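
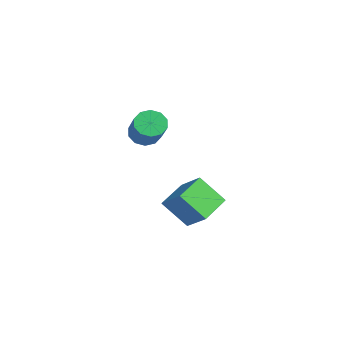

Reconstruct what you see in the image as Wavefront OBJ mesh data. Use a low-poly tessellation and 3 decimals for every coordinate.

v 0.771 -2.05 0.907
v 1.124 -1.444 0.673
v 2.363 -1.724 1.818
v 2.009 -2.33 2.053
v 0.84 -1.321 1.01
v 2.079 -1.6 2.155
v 0.53 -1.476 1.308
v 1.769 -1.756 2.453
v 0.312 -1.851 1.453
v 1.55 -2.131 2.598
v 0.268 -2.302 1.389
v 1.507 -2.582 2.534
v 0.417 -2.656 1.142
v 1.656 -2.936 2.287
v 0.701 -2.78 0.805
v 1.94 -3.059 1.95
v 1.011 -2.624 0.507
v 2.25 -2.904 1.652
v 1.23 -2.249 0.362
v 2.468 -2.529 1.507
v 1.273 -1.798 0.426
v 2.512 -2.078 1.571
v 1.231 0.677 -4.06
v 0.488 -0.198 -2.834
v 2.365 1.009 -3.136
v 1.621 0.134 -1.91
v 1.999 -0.634 -4.53
v 1.255 -1.509 -3.304
v 3.132 -0.302 -3.606
v 2.389 -1.177 -2.38
f 2 1 5
f 2 5 3
f 3 5 6
f 3 6 4
f 5 1 7
f 5 7 6
f 6 7 8
f 6 8 4
f 7 1 9
f 7 9 8
f 8 9 10
f 8 10 4
f 9 1 11
f 9 11 10
f 10 11 12
f 10 12 4
f 11 1 13
f 11 13 12
f 12 13 14
f 12 14 4
f 13 1 15
f 13 15 14
f 14 15 16
f 14 16 4
f 15 1 17
f 15 17 16
f 16 17 18
f 16 18 4
f 17 1 19
f 17 19 18
f 18 19 20
f 18 20 4
f 19 1 21
f 19 21 20
f 20 21 22
f 20 22 4
f 21 1 2
f 21 2 22
f 22 2 3
f 22 3 4
f 24 26 23
f 27 24 23
f 23 26 25
f 25 27 23
f 24 30 26
f 28 24 27
f 28 30 24
f 26 30 25
f 29 27 25
f 25 30 29
f 29 28 27
f 30 28 29



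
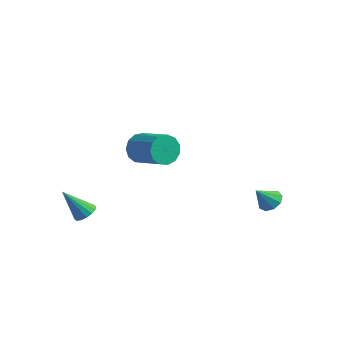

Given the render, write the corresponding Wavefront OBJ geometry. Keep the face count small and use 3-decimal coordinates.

v -2.409 -3.518 -1.954
v -1.798 -3.659 -1.691
v -3.251 -4.282 -0.406
v -1.876 -3.336 -1.574
v -2.096 -3.062 -1.559
v -2.401 -2.91 -1.649
v -2.707 -2.922 -1.822
v -2.934 -3.093 -2.029
v -3.02 -3.378 -2.217
v -2.943 -3.701 -2.334
v -2.723 -3.975 -2.349
v -2.418 -4.126 -2.258
v -2.111 -4.115 -2.086
v -1.884 -3.944 -1.879
v 3.786 3.544 -1.727
v 4.302 3.875 -1.312
v 3.514 2.696 -0.713
v 3.853 4.1 -1.244
v 3.374 4.065 -1.402
v 3.087 3.787 -1.712
v 3.128 3.394 -2.03
v 3.476 3.072 -2.205
v 3.97 2.971 -2.157
v 4.378 3.138 -1.908
v 4.509 3.495 -1.574
v 0.077 -2.05 3.05
v 0.39 -1.685 2.255
v 2.196 -1.885 2.874
v 1.883 -2.25 3.67
v 0.321 -1.283 2.584
v 2.128 -1.483 3.203
v 0.175 -1.125 3.062
v 1.982 -1.325 3.681
v -0.002 -1.261 3.536
v 1.804 -1.461 4.155
v -0.155 -1.647 3.856
v 1.652 -1.847 4.475
v -0.234 -2.161 3.92
v 1.573 -2.361 4.539
v -0.214 -2.64 3.708
v 1.592 -2.84 4.327
v -0.102 -2.931 3.287
v 1.704 -3.131 3.906
v 0.067 -2.943 2.791
v 1.873 -3.143 3.41
v 0.239 -2.671 2.378
v 2.045 -2.871 2.997
v 0.359 -2.202 2.178
v 2.166 -2.402 2.797
f 2 1 4
f 2 4 3
f 4 1 5
f 4 5 3
f 5 1 6
f 5 6 3
f 6 1 7
f 6 7 3
f 7 1 8
f 7 8 3
f 8 1 9
f 8 9 3
f 9 1 10
f 9 10 3
f 10 1 11
f 10 11 3
f 11 1 12
f 11 12 3
f 12 1 13
f 12 13 3
f 13 1 14
f 13 14 3
f 14 1 2
f 14 2 3
f 16 15 18
f 16 18 17
f 18 15 19
f 18 19 17
f 19 15 20
f 19 20 17
f 20 15 21
f 20 21 17
f 21 15 22
f 21 22 17
f 22 15 23
f 22 23 17
f 23 15 24
f 23 24 17
f 24 15 25
f 24 25 17
f 25 15 16
f 25 16 17
f 27 26 30
f 27 30 28
f 28 30 31
f 28 31 29
f 30 26 32
f 30 32 31
f 31 32 33
f 31 33 29
f 32 26 34
f 32 34 33
f 33 34 35
f 33 35 29
f 34 26 36
f 34 36 35
f 35 36 37
f 35 37 29
f 36 26 38
f 36 38 37
f 37 38 39
f 37 39 29
f 38 26 40
f 38 40 39
f 39 40 41
f 39 41 29
f 40 26 42
f 40 42 41
f 41 42 43
f 41 43 29
f 42 26 44
f 42 44 43
f 43 44 45
f 43 45 29
f 44 26 46
f 44 46 45
f 45 46 47
f 45 47 29
f 46 26 48
f 46 48 47
f 47 48 49
f 47 49 29
f 48 26 27
f 48 27 49
f 49 27 28
f 49 28 29



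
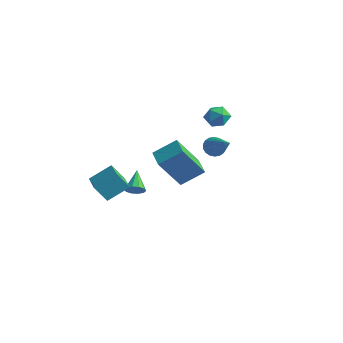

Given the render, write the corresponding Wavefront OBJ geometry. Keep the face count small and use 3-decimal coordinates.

v -1.109 2.866 1.53
v -0.72 3.469 1.203
v -0.26 2.051 1.037
v 0.129 2.654 0.71
v 0.13 2.563 1.493
v -0.395 3.067 1.798
v -0.585 2.453 0.442
v -1.11 2.957 0.747
v -0.396 3.214 0.53
v 0.045 3.282 1.18
v -1.025 2.238 1.06
v -0.584 2.306 1.71
v -1.149 -5.206 -1.801
v -0.625 -4.128 -0.984
v -2.768 -4.196 -2.094
v -2.244 -3.119 -1.277
v -0.676 -4.721 -2.743
v -0.152 -3.644 -1.926
v -2.295 -3.712 -3.036
v -1.771 -2.634 -2.219
v 2.151 0.077 0.622
v 2.493 0.142 0.084
v 3.849 -0.457 1.638
v 2.506 0.402 0.2
v 2.449 0.598 0.398
v 2.333 0.691 0.641
v 2.181 0.662 0.88
v 2.023 0.518 1.068
v 1.89 0.286 1.167
v 1.809 0.013 1.159
v 1.796 -0.247 1.044
v 1.853 -0.443 0.845
v 1.969 -0.536 0.602
v 2.122 -0.507 0.363
v 2.28 -0.363 0.175
v 2.412 -0.131 0.076
v -2.486 -1.295 -3.818
v -2.088 -1.375 -3.404
v -3.294 -0.465 -2.882
v -1.999 -1.08 -3.588
v -2.095 -0.868 -3.86
v -2.341 -0.819 -4.116
v -2.642 -0.951 -4.258
v -2.883 -1.215 -4.233
v -2.973 -1.51 -4.049
v -2.876 -1.722 -3.777
v -2.63 -1.771 -3.52
v -2.329 -1.639 -3.378
v 1.683 -2.232 -0.704
v 1.351 -3.424 1.004
v 2.385 -1.231 0.13
v 2.054 -2.424 1.839
v 2.826 -2.856 -0.919
v 2.495 -4.049 0.79
v 3.529 -1.856 -0.084
v 3.197 -3.048 1.624
f 1 12 6
f 1 6 2
f 1 2 8
f 1 8 11
f 1 11 12
f 2 6 10
f 6 12 5
f 12 11 3
f 11 8 7
f 8 2 9
f 4 10 5
f 4 5 3
f 4 3 7
f 4 7 9
f 4 9 10
f 5 10 6
f 3 5 12
f 7 3 11
f 9 7 8
f 10 9 2
f 14 16 13
f 17 14 13
f 13 16 15
f 15 17 13
f 14 20 16
f 18 14 17
f 18 20 14
f 16 20 15
f 19 17 15
f 15 20 19
f 19 18 17
f 20 18 19
f 22 21 24
f 22 24 23
f 24 21 25
f 24 25 23
f 25 21 26
f 25 26 23
f 26 21 27
f 26 27 23
f 27 21 28
f 27 28 23
f 28 21 29
f 28 29 23
f 29 21 30
f 29 30 23
f 30 21 31
f 30 31 23
f 31 21 32
f 31 32 23
f 32 21 33
f 32 33 23
f 33 21 34
f 33 34 23
f 34 21 35
f 34 35 23
f 35 21 36
f 35 36 23
f 36 21 22
f 36 22 23
f 38 37 40
f 38 40 39
f 40 37 41
f 40 41 39
f 41 37 42
f 41 42 39
f 42 37 43
f 42 43 39
f 43 37 44
f 43 44 39
f 44 37 45
f 44 45 39
f 45 37 46
f 45 46 39
f 46 37 47
f 46 47 39
f 47 37 48
f 47 48 39
f 48 37 38
f 48 38 39
f 50 52 49
f 53 50 49
f 49 52 51
f 51 53 49
f 50 56 52
f 54 50 53
f 54 56 50
f 52 56 51
f 55 53 51
f 51 56 55
f 55 54 53
f 56 54 55



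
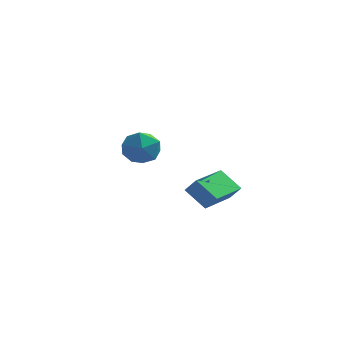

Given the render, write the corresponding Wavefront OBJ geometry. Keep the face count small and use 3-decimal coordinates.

v 1.785 -4.64 0.619
v 0.797 -4.358 1.48
v 2.321 -2.682 0.593
v 1.334 -2.4 1.454
v 2.326 -4.78 1.286
v 1.339 -4.498 2.147
v 2.863 -2.822 1.26
v 1.875 -2.54 2.121
v -3.94 2.107 2.086
v -2.935 2.528 2.185
v -3.325 0.912 0.935
v -2.32 1.333 1.034
v -2.773 0.794 1.871
v -3.153 1.533 2.583
v -3.107 1.907 0.537
v -3.487 2.646 1.249
v -2.421 2.405 1.228
v -2.214 1.717 2.053
v -4.046 1.723 1.067
v -3.839 1.035 1.892
f 2 4 1
f 5 2 1
f 1 4 3
f 3 5 1
f 2 8 4
f 6 2 5
f 6 8 2
f 4 8 3
f 7 5 3
f 3 8 7
f 7 6 5
f 8 6 7
f 9 20 14
f 9 14 10
f 9 10 16
f 9 16 19
f 9 19 20
f 10 14 18
f 14 20 13
f 20 19 11
f 19 16 15
f 16 10 17
f 12 18 13
f 12 13 11
f 12 11 15
f 12 15 17
f 12 17 18
f 13 18 14
f 11 13 20
f 15 11 19
f 17 15 16
f 18 17 10



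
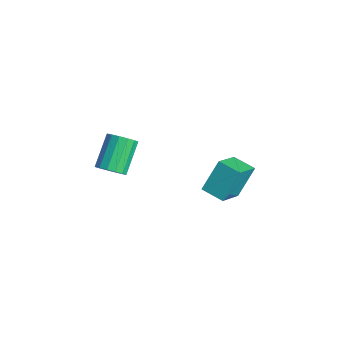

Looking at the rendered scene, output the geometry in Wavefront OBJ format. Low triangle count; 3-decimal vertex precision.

v -1.773 -2.424 0.596
v -1.041 -2.115 0.867
v -2.034 -0.926 2.194
v -2.767 -1.236 1.924
v -1.161 -1.852 0.542
v -2.154 -0.663 1.869
v -1.445 -1.743 0.231
v -2.438 -0.554 1.559
v -1.817 -1.816 0.019
v -2.81 -0.627 1.346
v -2.178 -2.052 -0.039
v -3.171 -0.864 1.288
v -2.43 -2.388 0.073
v -3.423 -1.2 1.401
v -2.506 -2.734 0.326
v -3.499 -1.545 1.653
v -2.386 -2.997 0.651
v -3.379 -1.808 1.978
v -2.102 -3.106 0.961
v -3.095 -1.917 2.289
v -1.73 -3.033 1.174
v -2.723 -1.844 2.501
v -1.369 -2.796 1.232
v -2.362 -1.608 2.559
v -1.117 -2.46 1.119
v -2.11 -1.272 2.447
v -1.763 3.704 -3.476
v -0.767 2.228 -2.288
v -2.018 4.834 -1.858
v -1.022 3.358 -0.67
v -0.598 4.302 -3.71
v 0.398 2.826 -2.522
v -0.853 5.432 -2.092
v 0.143 3.956 -0.904
f 2 1 5
f 2 5 3
f 3 5 6
f 3 6 4
f 5 1 7
f 5 7 6
f 6 7 8
f 6 8 4
f 7 1 9
f 7 9 8
f 8 9 10
f 8 10 4
f 9 1 11
f 9 11 10
f 10 11 12
f 10 12 4
f 11 1 13
f 11 13 12
f 12 13 14
f 12 14 4
f 13 1 15
f 13 15 14
f 14 15 16
f 14 16 4
f 15 1 17
f 15 17 16
f 16 17 18
f 16 18 4
f 17 1 19
f 17 19 18
f 18 19 20
f 18 20 4
f 19 1 21
f 19 21 20
f 20 21 22
f 20 22 4
f 21 1 23
f 21 23 22
f 22 23 24
f 22 24 4
f 23 1 25
f 23 25 24
f 24 25 26
f 24 26 4
f 25 1 2
f 25 2 26
f 26 2 3
f 26 3 4
f 28 30 27
f 31 28 27
f 27 30 29
f 29 31 27
f 28 34 30
f 32 28 31
f 32 34 28
f 30 34 29
f 33 31 29
f 29 34 33
f 33 32 31
f 34 32 33



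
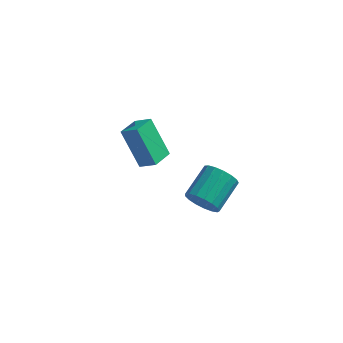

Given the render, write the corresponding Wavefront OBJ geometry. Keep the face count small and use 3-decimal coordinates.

v -0.991 2.965 -4.518
v -1.849 3.5 -3.017
v -0.672 3.901 -4.669
v -1.53 4.435 -3.168
v -0.31 2.805 -4.072
v -1.168 3.339 -2.571
v 0.009 3.74 -4.223
v -0.849 4.275 -2.722
v 2.374 -1.369 -1.478
v 2.69 -1.204 -2.08
v 3.123 -0.006 -1.525
v 2.806 -0.171 -0.922
v 2.382 -1.077 -2.114
v 2.815 0.121 -1.559
v 2.072 -1.017 -2.002
v 2.505 0.181 -1.447
v 1.831 -1.038 -1.77
v 2.264 0.161 -1.215
v 1.714 -1.134 -1.471
v 2.147 0.064 -0.916
v 1.749 -1.284 -1.174
v 2.182 -0.086 -0.618
v 1.926 -1.454 -0.946
v 2.359 -0.256 -0.391
v 2.206 -1.604 -0.84
v 2.639 -0.406 -0.285
v 2.525 -1.701 -0.88
v 2.958 -0.502 -0.325
v 2.808 -1.721 -1.057
v 3.241 -0.523 -0.502
v 2.993 -1.661 -1.33
v 3.425 -0.463 -0.775
v 3.035 -1.534 -1.637
v 3.468 -0.336 -1.082
v 2.926 -1.369 -1.908
v 3.359 -0.171 -1.353
f 2 4 1
f 5 2 1
f 1 4 3
f 3 5 1
f 2 8 4
f 6 2 5
f 6 8 2
f 4 8 3
f 7 5 3
f 3 8 7
f 7 6 5
f 8 6 7
f 10 9 13
f 10 13 11
f 11 13 14
f 11 14 12
f 13 9 15
f 13 15 14
f 14 15 16
f 14 16 12
f 15 9 17
f 15 17 16
f 16 17 18
f 16 18 12
f 17 9 19
f 17 19 18
f 18 19 20
f 18 20 12
f 19 9 21
f 19 21 20
f 20 21 22
f 20 22 12
f 21 9 23
f 21 23 22
f 22 23 24
f 22 24 12
f 23 9 25
f 23 25 24
f 24 25 26
f 24 26 12
f 25 9 27
f 25 27 26
f 26 27 28
f 26 28 12
f 27 9 29
f 27 29 28
f 28 29 30
f 28 30 12
f 29 9 31
f 29 31 30
f 30 31 32
f 30 32 12
f 31 9 33
f 31 33 32
f 32 33 34
f 32 34 12
f 33 9 35
f 33 35 34
f 34 35 36
f 34 36 12
f 35 9 10
f 35 10 36
f 36 10 11
f 36 11 12



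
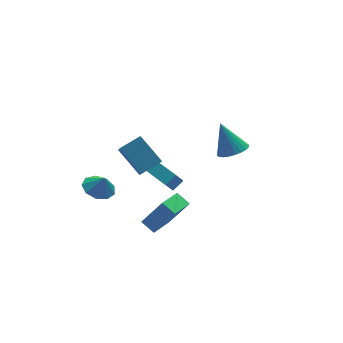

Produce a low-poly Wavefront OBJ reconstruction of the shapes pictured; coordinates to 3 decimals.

v 3.878 1.164 0.043
v 4.862 1.312 0.141
v 3.542 2.156 1.897
v 4.755 1.635 -0.05
v 4.515 1.886 -0.228
v 4.178 2.027 -0.364
v 3.795 2.037 -0.439
v 3.425 1.914 -0.44
v 3.123 1.677 -0.368
v 2.937 1.362 -0.233
v 2.894 1.016 -0.056
v 3 0.694 0.135
v 3.24 0.443 0.313
v 3.577 0.301 0.449
v 3.96 0.292 0.524
v 4.331 0.415 0.525
v 4.632 0.652 0.453
v 4.818 0.967 0.318
v -3.748 3.33 -2.043
v -2.933 3.958 -2.091
v -3.472 3.05 -1.037
v -3.492 4.307 -1.842
v -4.17 4.199 -1.686
v -4.651 3.684 -1.698
v -4.709 3.003 -1.871
v -4.317 2.475 -2.125
v -3.659 2.348 -2.34
v -3.042 2.679 -2.417
v -2.755 3.315 -2.319
v -2.642 0.14 1.265
v -2.972 -0.82 2.3
v -3.207 1.679 2.511
v -3.537 0.72 3.547
v -1.343 0.22 1.753
v -1.673 -0.739 2.789
v -1.908 1.76 3
v -2.238 0.8 4.035
v -2.991 -2.329 -1.759
v -1.916 -2.782 -0.134
v -3.374 -1.536 -1.284
v -2.299 -1.99 0.34
v -1.481 -1.19 -2.44
v -0.406 -1.644 -0.816
v -1.864 -0.398 -1.966
v -0.789 -0.851 -0.341
v 0.179 2.492 -2.758
v 0.93 2.635 -2.264
v -0.261 4.43 -2.647
v 0.49 4.572 -2.154
v 0.73 2.668 -3.646
v 1.481 2.81 -3.153
v 0.29 4.605 -3.536
v 1.041 4.748 -3.042
f 2 1 4
f 2 4 3
f 4 1 5
f 4 5 3
f 5 1 6
f 5 6 3
f 6 1 7
f 6 7 3
f 7 1 8
f 7 8 3
f 8 1 9
f 8 9 3
f 9 1 10
f 9 10 3
f 10 1 11
f 10 11 3
f 11 1 12
f 11 12 3
f 12 1 13
f 12 13 3
f 13 1 14
f 13 14 3
f 14 1 15
f 14 15 3
f 15 1 16
f 15 16 3
f 16 1 17
f 16 17 3
f 17 1 18
f 17 18 3
f 18 1 2
f 18 2 3
f 20 19 22
f 20 22 21
f 22 19 23
f 22 23 21
f 23 19 24
f 23 24 21
f 24 19 25
f 24 25 21
f 25 19 26
f 25 26 21
f 26 19 27
f 26 27 21
f 27 19 28
f 27 28 21
f 28 19 29
f 28 29 21
f 29 19 20
f 29 20 21
f 31 33 30
f 34 31 30
f 30 33 32
f 32 34 30
f 31 37 33
f 35 31 34
f 35 37 31
f 33 37 32
f 36 34 32
f 32 37 36
f 36 35 34
f 37 35 36
f 39 41 38
f 42 39 38
f 38 41 40
f 40 42 38
f 39 45 41
f 43 39 42
f 43 45 39
f 41 45 40
f 44 42 40
f 40 45 44
f 44 43 42
f 45 43 44
f 47 49 46
f 50 47 46
f 46 49 48
f 48 50 46
f 47 53 49
f 51 47 50
f 51 53 47
f 49 53 48
f 52 50 48
f 48 53 52
f 52 51 50
f 53 51 52



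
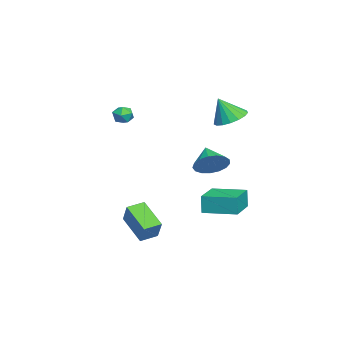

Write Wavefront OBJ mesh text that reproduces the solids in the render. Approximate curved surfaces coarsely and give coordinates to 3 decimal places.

v 1.175 3.402 0.663
v 1.673 3.756 1.517
v 0.025 2.958 1.517
v 1.404 4.152 1.362
v 1.083 4.376 1.046
v 0.784 4.376 0.643
v 0.573 4.154 0.244
v 0.501 3.76 -0.059
v 0.583 3.283 -0.196
v 0.8 2.834 -0.137
v 1.104 2.515 0.106
v 1.424 2.399 0.476
v 1.686 2.514 0.889
v 1.832 2.831 1.25
v 1.827 3.28 1.477
v -3.331 4.03 2.73
v -2.418 4.561 2.898
v -3.189 3.31 4.23
v -2.778 4.875 3.083
v -3.265 4.995 3.186
v -3.767 4.894 3.185
v -4.169 4.595 3.08
v -4.379 4.167 2.895
v -4.349 3.707 2.671
v -4.086 3.321 2.461
v -3.65 3.097 2.313
v -3.141 3.087 2.26
v -2.675 3.293 2.315
v -2.36 3.668 2.464
v -2.267 4.126 2.675
v -1.718 3.184 -3.468
v -1.818 3.134 -2.264
v -1.35 5.197 -3.354
v -1.45 5.147 -2.149
v 0.37 2.793 -3.311
v 0.27 2.743 -2.106
v 0.738 4.806 -3.196
v 0.638 4.756 -1.992
v -1.603 -1.576 2.726
v -1.356 -1.924 3.287
v -2.664 -1.896 2.993
v -2.417 -2.244 3.554
v -2.399 -1.54 3.541
v -1.743 -1.342 3.376
v -2.277 -2.478 2.904
v -1.621 -2.28 2.739
v -1.773 -2.482 3.397
v -1.849 -1.902 3.79
v -2.171 -1.918 2.49
v -2.247 -1.338 2.883
v 2.191 -0.34 -2.827
v 2.992 -0.014 -1.626
v 3.408 0.76 -3.936
v 4.208 1.086 -2.735
v 2.812 -1.206 -3.005
v 3.612 -0.88 -1.804
v 4.028 -0.106 -4.114
v 4.829 0.22 -2.913
f 2 1 4
f 2 4 3
f 4 1 5
f 4 5 3
f 5 1 6
f 5 6 3
f 6 1 7
f 6 7 3
f 7 1 8
f 7 8 3
f 8 1 9
f 8 9 3
f 9 1 10
f 9 10 3
f 10 1 11
f 10 11 3
f 11 1 12
f 11 12 3
f 12 1 13
f 12 13 3
f 13 1 14
f 13 14 3
f 14 1 15
f 14 15 3
f 15 1 2
f 15 2 3
f 17 16 19
f 17 19 18
f 19 16 20
f 19 20 18
f 20 16 21
f 20 21 18
f 21 16 22
f 21 22 18
f 22 16 23
f 22 23 18
f 23 16 24
f 23 24 18
f 24 16 25
f 24 25 18
f 25 16 26
f 25 26 18
f 26 16 27
f 26 27 18
f 27 16 28
f 27 28 18
f 28 16 29
f 28 29 18
f 29 16 30
f 29 30 18
f 30 16 17
f 30 17 18
f 32 34 31
f 35 32 31
f 31 34 33
f 33 35 31
f 32 38 34
f 36 32 35
f 36 38 32
f 34 38 33
f 37 35 33
f 33 38 37
f 37 36 35
f 38 36 37
f 39 50 44
f 39 44 40
f 39 40 46
f 39 46 49
f 39 49 50
f 40 44 48
f 44 50 43
f 50 49 41
f 49 46 45
f 46 40 47
f 42 48 43
f 42 43 41
f 42 41 45
f 42 45 47
f 42 47 48
f 43 48 44
f 41 43 50
f 45 41 49
f 47 45 46
f 48 47 40
f 52 54 51
f 55 52 51
f 51 54 53
f 53 55 51
f 52 58 54
f 56 52 55
f 56 58 52
f 54 58 53
f 57 55 53
f 53 58 57
f 57 56 55
f 58 56 57



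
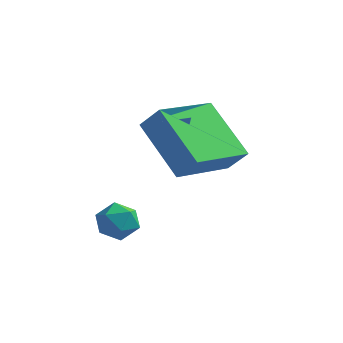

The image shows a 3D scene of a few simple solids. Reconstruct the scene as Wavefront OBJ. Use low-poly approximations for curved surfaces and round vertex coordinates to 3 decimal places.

v 0.406 3.155 2.579
v 0.995 3.095 3.283
v 1.173 5.005 2.096
v 1.761 4.945 2.801
v 1.799 2.255 1.339
v 2.387 2.195 2.044
v 2.565 4.105 0.857
v 3.154 4.045 1.561
v -0.005 1.092 0.169
v 0.417 1.365 0.584
v 0.783 0.895 -0.504
v 1.205 1.168 -0.089
v 0.922 0.6 0.061
v 0.435 0.722 0.477
v 0.765 1.538 -0.397
v 0.278 1.66 0.019
v 0.893 1.641 0.234
v 0.99 1.061 0.517
v 0.21 1.199 -0.437
v 0.307 0.619 -0.154
f 2 4 1
f 5 2 1
f 1 4 3
f 3 5 1
f 2 8 4
f 6 2 5
f 6 8 2
f 4 8 3
f 7 5 3
f 3 8 7
f 7 6 5
f 8 6 7
f 9 20 14
f 9 14 10
f 9 10 16
f 9 16 19
f 9 19 20
f 10 14 18
f 14 20 13
f 20 19 11
f 19 16 15
f 16 10 17
f 12 18 13
f 12 13 11
f 12 11 15
f 12 15 17
f 12 17 18
f 13 18 14
f 11 13 20
f 15 11 19
f 17 15 16
f 18 17 10



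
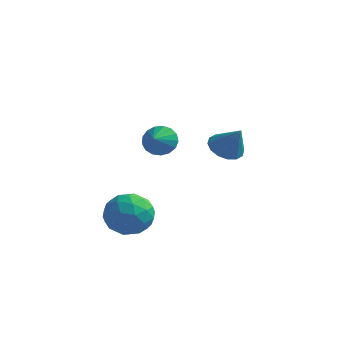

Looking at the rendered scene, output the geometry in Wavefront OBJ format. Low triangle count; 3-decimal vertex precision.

v 3.548 -0.498 1.946
v 3.971 -1.112 1.537
v 4.392 -0.722 3.154
v 4.194 -0.743 1.45
v 4.244 -0.308 1.496
v 4.107 0.076 1.662
v 3.821 0.306 1.905
v 3.462 0.321 2.158
v 3.126 0.116 2.355
v 2.903 -0.253 2.442
v 2.853 -0.688 2.397
v 2.989 -1.072 2.23
v 3.275 -1.302 1.988
v 3.635 -1.316 1.734
v -1.991 3.259 -0.185
v -1.326 3.63 0.234
v -1.789 2.341 0.305
v -1.651 3.694 0.487
v -2.054 3.657 0.585
v -2.442 3.53 0.508
v -2.728 3.34 0.271
v -2.844 3.132 -0.07
v -2.766 2.953 -0.438
v -2.51 2.843 -0.747
v -2.135 2.829 -0.928
v -1.727 2.914 -0.939
v -1.38 3.077 -0.777
v -1.173 3.282 -0.48
v -1.153 3.482 -0.115
v -0.843 -1.7 -2.568
v -0.232 -1.447 -1.568
v 0.092 -3.393 -2.712
v 0.703 -3.14 -1.712
v -0.472 -3.37 -1.655
v -1.05 -2.324 -1.566
v 0.91 -2.516 -2.714
v 0.332 -1.47 -2.625
v 0.851 -1.952 -1.658
v -0.003 -2.48 -1.004
v -0.137 -2.36 -3.276
v -0.991 -2.888 -2.622
v -0.62 -1.425 -2.055
v 0.48 -3.415 -2.225
v -0.211 -3.55 -2.191
v 0.148 -3.402 -1.603
v -1.101 -1.94 -2.054
v -0.742 -1.792 -1.466
v -0.882 -2.922 -1.517
v 0.602 -3.048 -2.814
v 0.961 -2.9 -2.226
v -0.288 -1.438 -2.677
v 0.071 -1.29 -2.089
v 0.742 -1.918 -2.763
v 0.376 -1.573 -1.521
v 0.926 -2.568 -1.605
v 1.048 -2.201 -2.194
v 0.708 -1.586 -2.142
v -0.126 -1.883 -1.136
v 0.424 -2.878 -1.22
v -0.267 -3.013 -1.187
v -0.607 -2.399 -1.135
v 0.511 -2.18 -1.189
v -0.564 -1.962 -3.06
v -0.014 -2.957 -3.144
v 0.467 -2.441 -3.145
v 0.127 -1.827 -3.093
v -1.066 -2.272 -2.675
v -0.516 -3.267 -2.759
v -0.848 -3.254 -2.138
v -1.188 -2.639 -2.086
v -0.651 -2.66 -3.091
f 2 1 4
f 2 4 3
f 4 1 5
f 4 5 3
f 5 1 6
f 5 6 3
f 6 1 7
f 6 7 3
f 7 1 8
f 7 8 3
f 8 1 9
f 8 9 3
f 9 1 10
f 9 10 3
f 10 1 11
f 10 11 3
f 11 1 12
f 11 12 3
f 12 1 13
f 12 13 3
f 13 1 14
f 13 14 3
f 14 1 2
f 14 2 3
f 16 15 18
f 16 18 17
f 18 15 19
f 18 19 17
f 19 15 20
f 19 20 17
f 20 15 21
f 20 21 17
f 21 15 22
f 21 22 17
f 22 15 23
f 22 23 17
f 23 15 24
f 23 24 17
f 24 15 25
f 24 25 17
f 25 15 26
f 25 26 17
f 26 15 27
f 26 27 17
f 27 15 28
f 27 28 17
f 28 15 29
f 28 29 17
f 29 15 16
f 29 16 17
f 30 67 46
f 67 41 70
f 46 70 35
f 67 70 46
f 30 46 42
f 46 35 47
f 42 47 31
f 46 47 42
f 30 42 51
f 42 31 52
f 51 52 37
f 42 52 51
f 30 51 63
f 51 37 66
f 63 66 40
f 51 66 63
f 30 63 67
f 63 40 71
f 67 71 41
f 63 71 67
f 31 47 58
f 47 35 61
f 58 61 39
f 47 61 58
f 35 70 48
f 70 41 69
f 48 69 34
f 70 69 48
f 41 71 68
f 71 40 64
f 68 64 32
f 71 64 68
f 40 66 65
f 66 37 53
f 65 53 36
f 66 53 65
f 37 52 57
f 52 31 54
f 57 54 38
f 52 54 57
f 33 59 45
f 59 39 60
f 45 60 34
f 59 60 45
f 33 45 43
f 45 34 44
f 43 44 32
f 45 44 43
f 33 43 50
f 43 32 49
f 50 49 36
f 43 49 50
f 33 50 55
f 50 36 56
f 55 56 38
f 50 56 55
f 33 55 59
f 55 38 62
f 59 62 39
f 55 62 59
f 34 60 48
f 60 39 61
f 48 61 35
f 60 61 48
f 32 44 68
f 44 34 69
f 68 69 41
f 44 69 68
f 36 49 65
f 49 32 64
f 65 64 40
f 49 64 65
f 38 56 57
f 56 36 53
f 57 53 37
f 56 53 57
f 39 62 58
f 62 38 54
f 58 54 31
f 62 54 58



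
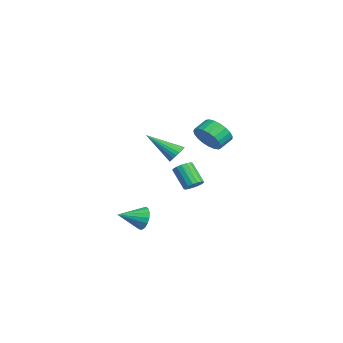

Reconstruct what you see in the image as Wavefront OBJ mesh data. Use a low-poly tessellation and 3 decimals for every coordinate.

v 1.596 0.402 1.853
v 2.162 0.106 1.809
v 0.864 -1.182 3.107
v 2.196 0.26 2.024
v 2.127 0.439 2.208
v 1.966 0.611 2.332
v 1.741 0.747 2.372
v 1.491 0.823 2.323
v 1.259 0.827 2.192
v 1.085 0.757 2.003
v 1 0.626 1.788
v 1.018 0.456 1.583
v 1.136 0.277 1.426
v 1.334 0.12 1.342
v 1.576 0.011 1.347
v 1.823 -0.03 1.439
v 2.03 0.004 1.602
v -3.693 2.885 1.005
v -3.223 3.602 0.416
v -3.698 4.332 0.927
v -4.167 3.615 1.515
v -3.584 3.524 0.191
v -4.059 4.254 0.702
v -3.965 3.335 0.108
v -4.439 4.066 0.618
v -4.298 3.069 0.179
v -4.772 3.799 0.69
v -4.526 2.771 0.393
v -5.001 3.501 0.904
v -4.61 2.492 0.713
v -5.085 3.223 1.224
v -4.536 2.282 1.083
v -5.011 3.012 1.594
v -4.316 2.175 1.44
v -4.791 2.906 1.951
v -3.988 2.191 1.721
v -4.463 2.922 2.232
v -3.609 2.328 1.879
v -4.084 3.058 2.39
v -3.244 2.56 1.885
v -3.719 3.291 2.396
v -2.957 2.849 1.739
v -3.432 3.579 2.25
v -2.797 3.144 1.466
v -3.272 3.874 1.977
v -2.792 3.394 1.113
v -3.267 4.124 1.624
v -2.943 3.556 0.742
v -3.418 4.286 1.253
v -0.424 1.629 -1.329
v -0.135 2.014 -0.94
v -1.007 1.497 0.219
v -1.296 1.111 -0.171
v -0.364 2.174 -1.041
v -1.236 1.657 0.118
v -0.606 2.209 -1.208
v -1.479 1.691 -0.049
v -0.807 2.11 -1.403
v -1.68 1.593 -0.244
v -0.92 1.902 -1.581
v -1.793 1.384 -0.423
v -0.919 1.63 -1.702
v -1.792 1.113 -0.543
v -0.805 1.359 -1.737
v -1.678 0.842 -0.578
v -0.603 1.149 -1.679
v -1.476 0.632 -0.52
v -0.361 1.049 -1.541
v -1.233 0.532 -0.382
v -0.132 1.082 -1.354
v -1.005 0.565 -0.195
v 0.029 1.24 -1.162
v -0.843 0.723 -0.003
v 0.087 1.487 -1.008
v -0.785 0.97 0.151
v 0.028 1.767 -0.928
v -0.845 1.249 0.231
v 3.382 -1.671 -2.073
v 3.819 -1.803 -2.73
v 3.658 -3.069 -1.607
v 4.073 -1.669 -2.476
v 4.168 -1.535 -2.13
v 4.084 -1.432 -1.771
v 3.838 -1.384 -1.481
v 3.488 -1.401 -1.327
v 3.114 -1.481 -1.343
v 2.801 -1.603 -1.527
v 2.621 -1.742 -1.836
v 2.616 -1.863 -2.198
v 2.786 -1.941 -2.533
v 3.093 -1.957 -2.761
v 3.465 -1.907 -2.833
f 2 1 4
f 2 4 3
f 4 1 5
f 4 5 3
f 5 1 6
f 5 6 3
f 6 1 7
f 6 7 3
f 7 1 8
f 7 8 3
f 8 1 9
f 8 9 3
f 9 1 10
f 9 10 3
f 10 1 11
f 10 11 3
f 11 1 12
f 11 12 3
f 12 1 13
f 12 13 3
f 13 1 14
f 13 14 3
f 14 1 15
f 14 15 3
f 15 1 16
f 15 16 3
f 16 1 17
f 16 17 3
f 17 1 2
f 17 2 3
f 19 18 22
f 19 22 20
f 20 22 23
f 20 23 21
f 22 18 24
f 22 24 23
f 23 24 25
f 23 25 21
f 24 18 26
f 24 26 25
f 25 26 27
f 25 27 21
f 26 18 28
f 26 28 27
f 27 28 29
f 27 29 21
f 28 18 30
f 28 30 29
f 29 30 31
f 29 31 21
f 30 18 32
f 30 32 31
f 31 32 33
f 31 33 21
f 32 18 34
f 32 34 33
f 33 34 35
f 33 35 21
f 34 18 36
f 34 36 35
f 35 36 37
f 35 37 21
f 36 18 38
f 36 38 37
f 37 38 39
f 37 39 21
f 38 18 40
f 38 40 39
f 39 40 41
f 39 41 21
f 40 18 42
f 40 42 41
f 41 42 43
f 41 43 21
f 42 18 44
f 42 44 43
f 43 44 45
f 43 45 21
f 44 18 46
f 44 46 45
f 45 46 47
f 45 47 21
f 46 18 48
f 46 48 47
f 47 48 49
f 47 49 21
f 48 18 19
f 48 19 49
f 49 19 20
f 49 20 21
f 51 50 54
f 51 54 52
f 52 54 55
f 52 55 53
f 54 50 56
f 54 56 55
f 55 56 57
f 55 57 53
f 56 50 58
f 56 58 57
f 57 58 59
f 57 59 53
f 58 50 60
f 58 60 59
f 59 60 61
f 59 61 53
f 60 50 62
f 60 62 61
f 61 62 63
f 61 63 53
f 62 50 64
f 62 64 63
f 63 64 65
f 63 65 53
f 64 50 66
f 64 66 65
f 65 66 67
f 65 67 53
f 66 50 68
f 66 68 67
f 67 68 69
f 67 69 53
f 68 50 70
f 68 70 69
f 69 70 71
f 69 71 53
f 70 50 72
f 70 72 71
f 71 72 73
f 71 73 53
f 72 50 74
f 72 74 73
f 73 74 75
f 73 75 53
f 74 50 76
f 74 76 75
f 75 76 77
f 75 77 53
f 76 50 51
f 76 51 77
f 77 51 52
f 77 52 53
f 79 78 81
f 79 81 80
f 81 78 82
f 81 82 80
f 82 78 83
f 82 83 80
f 83 78 84
f 83 84 80
f 84 78 85
f 84 85 80
f 85 78 86
f 85 86 80
f 86 78 87
f 86 87 80
f 87 78 88
f 87 88 80
f 88 78 89
f 88 89 80
f 89 78 90
f 89 90 80
f 90 78 91
f 90 91 80
f 91 78 92
f 91 92 80
f 92 78 79
f 92 79 80



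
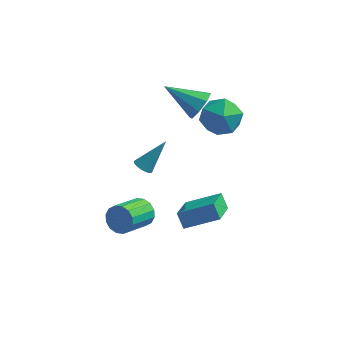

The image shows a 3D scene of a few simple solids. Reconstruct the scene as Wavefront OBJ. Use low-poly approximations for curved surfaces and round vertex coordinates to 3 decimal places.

v 0.052 2.443 2.905
v 0.448 2.114 3.63
v -1.732 2.477 3.895
v 0.454 2.795 3.617
v 0.224 3.27 3.186
v -0.107 3.26 2.591
v -0.345 2.772 2.179
v -0.351 2.091 2.193
v -0.12 1.616 2.624
v 0.21 1.625 3.219
v 0.663 3.574 1.172
v 1.36 3.872 2.1
v 0.58 1.748 1.82
v 1.277 2.046 2.748
v 0.157 2.466 2.681
v 0.208 3.595 2.28
v 1.732 2.025 1.64
v 1.783 3.154 1.239
v 2.021 2.915 2.389
v 1.047 3.188 3.033
v 0.893 2.432 0.887
v -0.081 2.705 1.531
v -3.082 3.289 -3.568
v -2.816 3.608 -3.929
v -2.158 4.191 -2.092
v -3.004 3.731 -3.886
v -3.205 3.778 -3.789
v -3.385 3.74 -3.653
v -3.513 3.624 -3.502
v -3.566 3.451 -3.363
v -3.535 3.249 -3.259
v -3.426 3.055 -3.209
v -3.258 2.901 -3.22
v -3.058 2.814 -3.292
v -2.863 2.81 -3.411
v -2.706 2.888 -3.558
v -2.614 3.036 -3.706
v -2.602 3.227 -3.83
v -2.674 3.43 -3.909
v 0.915 -3.493 -0.575
v 0.5 -3.133 0.113
v 0.824 -1.719 -1.558
v 0.409 -1.359 -0.871
v 2.491 -3.021 0.131
v 2.076 -2.661 0.818
v 2.4 -1.247 -0.853
v 1.985 -0.887 -0.165
v -2.036 -0.464 -3.247
v -1.622 -0.305 -2.582
v -2.23 -1.796 -1.847
v -2.644 -1.956 -2.513
v -1.991 -0.126 -2.524
v -2.599 -1.617 -1.789
v -2.372 -0.038 -2.66
v -2.98 -1.529 -1.925
v -2.663 -0.064 -2.953
v -3.271 -1.555 -2.218
v -2.786 -0.197 -3.325
v -3.394 -1.688 -2.591
v -2.708 -0.402 -3.677
v -3.316 -1.893 -2.942
v -2.45 -0.624 -3.913
v -3.058 -2.115 -3.178
v -2.081 -0.803 -3.971
v -2.689 -2.294 -3.236
v -1.7 -0.891 -3.835
v -2.308 -2.382 -3.1
v -1.409 -0.865 -3.542
v -2.017 -2.356 -2.807
v -1.286 -0.732 -3.169
v -1.894 -2.223 -2.435
v -1.364 -0.527 -2.818
v -1.972 -2.018 -2.083
f 2 1 4
f 2 4 3
f 4 1 5
f 4 5 3
f 5 1 6
f 5 6 3
f 6 1 7
f 6 7 3
f 7 1 8
f 7 8 3
f 8 1 9
f 8 9 3
f 9 1 10
f 9 10 3
f 10 1 2
f 10 2 3
f 11 22 16
f 11 16 12
f 11 12 18
f 11 18 21
f 11 21 22
f 12 16 20
f 16 22 15
f 22 21 13
f 21 18 17
f 18 12 19
f 14 20 15
f 14 15 13
f 14 13 17
f 14 17 19
f 14 19 20
f 15 20 16
f 13 15 22
f 17 13 21
f 19 17 18
f 20 19 12
f 24 23 26
f 24 26 25
f 26 23 27
f 26 27 25
f 27 23 28
f 27 28 25
f 28 23 29
f 28 29 25
f 29 23 30
f 29 30 25
f 30 23 31
f 30 31 25
f 31 23 32
f 31 32 25
f 32 23 33
f 32 33 25
f 33 23 34
f 33 34 25
f 34 23 35
f 34 35 25
f 35 23 36
f 35 36 25
f 36 23 37
f 36 37 25
f 37 23 38
f 37 38 25
f 38 23 39
f 38 39 25
f 39 23 24
f 39 24 25
f 41 43 40
f 44 41 40
f 40 43 42
f 42 44 40
f 41 47 43
f 45 41 44
f 45 47 41
f 43 47 42
f 46 44 42
f 42 47 46
f 46 45 44
f 47 45 46
f 49 48 52
f 49 52 50
f 50 52 53
f 50 53 51
f 52 48 54
f 52 54 53
f 53 54 55
f 53 55 51
f 54 48 56
f 54 56 55
f 55 56 57
f 55 57 51
f 56 48 58
f 56 58 57
f 57 58 59
f 57 59 51
f 58 48 60
f 58 60 59
f 59 60 61
f 59 61 51
f 60 48 62
f 60 62 61
f 61 62 63
f 61 63 51
f 62 48 64
f 62 64 63
f 63 64 65
f 63 65 51
f 64 48 66
f 64 66 65
f 65 66 67
f 65 67 51
f 66 48 68
f 66 68 67
f 67 68 69
f 67 69 51
f 68 48 70
f 68 70 69
f 69 70 71
f 69 71 51
f 70 48 72
f 70 72 71
f 71 72 73
f 71 73 51
f 72 48 49
f 72 49 73
f 73 49 50
f 73 50 51



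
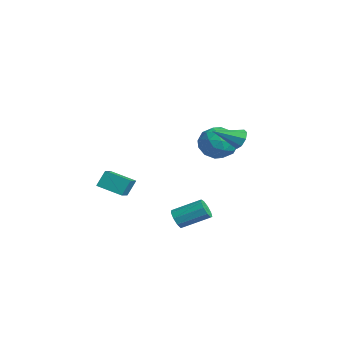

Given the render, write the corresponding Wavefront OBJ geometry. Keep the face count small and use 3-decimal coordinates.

v -0.294 4.321 3.344
v 0.238 5.022 2.625
v 0.002 2.918 2.195
v 0.534 3.619 1.476
v 1.01 3.361 2.475
v 0.827 4.228 3.185
v -0.587 3.712 1.635
v -0.77 4.579 2.345
v 0.057 4.645 1.569
v 1.043 4.429 2.088
v -0.803 3.511 2.732
v 0.183 3.295 3.251
v -0.054 4.795 3.085
v 0.294 3.145 1.735
v 0.574 2.994 2.321
v 0.886 3.406 1.899
v 0.292 4.328 3.414
v 0.605 4.74 2.992
v 1.058 3.764 2.903
v -0.365 3.2 1.828
v -0.052 3.612 1.406
v -0.646 4.534 2.921
v -0.334 4.946 2.499
v -0.818 4.176 1.917
v 0.152 4.985 2.042
v 0.326 4.16 1.367
v -0.333 4.215 1.461
v -0.44 4.725 1.878
v 0.732 4.858 2.347
v 0.906 4.033 1.672
v 1.186 3.882 2.259
v 1.078 4.391 2.676
v 0.625 4.636 1.727
v -0.666 3.907 3.148
v -0.492 3.082 2.473
v -0.838 3.549 2.144
v -0.946 4.058 2.561
v -0.086 3.78 3.453
v 0.088 2.955 2.778
v 0.68 3.215 2.942
v 0.573 3.725 3.359
v -0.385 3.304 3.093
v 3.026 0.477 -1.394
v 3.503 0.51 -1.819
v 4.092 1.896 -1.051
v 3.614 1.863 -0.626
v 3.158 0.737 -1.964
v 3.746 2.123 -1.195
v 2.751 0.843 -1.842
v 3.339 2.228 -1.074
v 2.472 0.777 -1.511
v 3.061 2.162 -0.742
v 2.453 0.571 -1.125
v 3.041 1.957 -0.356
v 2.701 0.321 -0.865
v 3.29 1.707 -0.096
v 3.102 0.145 -0.853
v 3.69 1.53 -0.084
v 3.467 0.124 -1.094
v 4.055 1.509 -0.325
v 3.625 0.268 -1.476
v 4.213 1.653 -0.707
v -3.336 -1.561 -1.195
v -3.448 -1.008 -0.239
v -4.405 -0.851 -1.731
v -4.517 -0.298 -0.775
v -2.363 -0.482 -1.705
v -2.475 0.071 -0.749
v -3.432 0.228 -2.241
v -3.544 0.781 -1.285
v 2.091 4.375 3.309
v 2.379 4.603 3.869
v 1.869 2.885 4.031
v 1.872 4.677 3.865
v 1.493 4.574 3.535
v 1.465 4.354 3.073
v 1.803 4.146 2.749
v 2.311 4.072 2.753
v 2.69 4.175 3.083
v 2.718 4.395 3.545
f 1 38 17
f 38 12 41
f 17 41 6
f 38 41 17
f 1 17 13
f 17 6 18
f 13 18 2
f 17 18 13
f 1 13 22
f 13 2 23
f 22 23 8
f 13 23 22
f 1 22 34
f 22 8 37
f 34 37 11
f 22 37 34
f 1 34 38
f 34 11 42
f 38 42 12
f 34 42 38
f 2 18 29
f 18 6 32
f 29 32 10
f 18 32 29
f 6 41 19
f 41 12 40
f 19 40 5
f 41 40 19
f 12 42 39
f 42 11 35
f 39 35 3
f 42 35 39
f 11 37 36
f 37 8 24
f 36 24 7
f 37 24 36
f 8 23 28
f 23 2 25
f 28 25 9
f 23 25 28
f 4 30 16
f 30 10 31
f 16 31 5
f 30 31 16
f 4 16 14
f 16 5 15
f 14 15 3
f 16 15 14
f 4 14 21
f 14 3 20
f 21 20 7
f 14 20 21
f 4 21 26
f 21 7 27
f 26 27 9
f 21 27 26
f 4 26 30
f 26 9 33
f 30 33 10
f 26 33 30
f 5 31 19
f 31 10 32
f 19 32 6
f 31 32 19
f 3 15 39
f 15 5 40
f 39 40 12
f 15 40 39
f 7 20 36
f 20 3 35
f 36 35 11
f 20 35 36
f 9 27 28
f 27 7 24
f 28 24 8
f 27 24 28
f 10 33 29
f 33 9 25
f 29 25 2
f 33 25 29
f 44 43 47
f 44 47 45
f 45 47 48
f 45 48 46
f 47 43 49
f 47 49 48
f 48 49 50
f 48 50 46
f 49 43 51
f 49 51 50
f 50 51 52
f 50 52 46
f 51 43 53
f 51 53 52
f 52 53 54
f 52 54 46
f 53 43 55
f 53 55 54
f 54 55 56
f 54 56 46
f 55 43 57
f 55 57 56
f 56 57 58
f 56 58 46
f 57 43 59
f 57 59 58
f 58 59 60
f 58 60 46
f 59 43 61
f 59 61 60
f 60 61 62
f 60 62 46
f 61 43 44
f 61 44 62
f 62 44 45
f 62 45 46
f 64 66 63
f 67 64 63
f 63 66 65
f 65 67 63
f 64 70 66
f 68 64 67
f 68 70 64
f 66 70 65
f 69 67 65
f 65 70 69
f 69 68 67
f 70 68 69
f 72 71 74
f 72 74 73
f 74 71 75
f 74 75 73
f 75 71 76
f 75 76 73
f 76 71 77
f 76 77 73
f 77 71 78
f 77 78 73
f 78 71 79
f 78 79 73
f 79 71 80
f 79 80 73
f 80 71 72
f 80 72 73



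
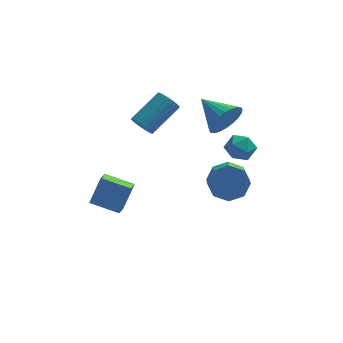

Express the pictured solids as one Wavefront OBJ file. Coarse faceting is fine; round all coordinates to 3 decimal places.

v -3.868 -4.322 -0.509
v -3.332 -3.843 0.887
v -3.71 -3.533 -0.84
v -3.173 -3.054 0.555
v -2.467 -4.766 -0.895
v -1.93 -4.287 0.5
v -2.308 -3.977 -1.227
v -1.772 -3.498 0.169
v 2.613 1.212 1.21
v 3.16 1.281 2.128
v 1.407 2.528 1.83
v 3.354 1.568 1.895
v 3.435 1.801 1.559
v 3.392 1.944 1.169
v 3.229 1.976 0.785
v 2.973 1.891 0.467
v 2.663 1.703 0.261
v 2.344 1.44 0.2
v 2.067 1.142 0.293
v 1.872 0.855 0.526
v 1.791 0.622 0.862
v 1.834 0.479 1.252
v 1.997 0.447 1.635
v 2.253 0.532 1.954
v 2.564 0.72 2.159
v 2.882 0.983 2.22
v 2.761 1.303 -3.379
v 3.52 1.69 -2.732
v 3.518 0.223 -1.853
v 2.759 -0.163 -2.501
v 2.765 1.853 -2.462
v 2.762 0.386 -1.583
v 2.007 1.695 -2.729
v 2.004 0.228 -1.85
v 1.691 1.307 -3.377
v 1.689 -0.16 -2.498
v 2.002 0.917 -4.027
v 2 -0.55 -3.148
v 2.758 0.754 -4.297
v 2.755 -0.713 -3.418
v 3.516 0.912 -4.03
v 3.513 -0.555 -3.151
v 3.831 1.3 -3.382
v 3.829 -0.167 -2.503
v -1.479 0.012 1.666
v -1.234 0.29 1.084
v 0.064 1.426 2.172
v -0.181 1.148 2.754
v -1.434 0.461 1.143
v -0.136 1.597 2.232
v -1.64 0.563 1.283
v -0.342 1.699 2.372
v -1.822 0.581 1.48
v -0.524 1.717 2.569
v -1.952 0.513 1.706
v -0.653 1.649 2.795
v -2.009 0.369 1.926
v -0.711 1.505 3.015
v -1.986 0.17 2.106
v -0.688 1.306 3.195
v -1.886 -0.053 2.219
v -0.588 1.083 3.308
v -1.724 -0.266 2.248
v -0.426 0.87 3.336
v -1.524 -0.437 2.188
v -0.226 0.699 3.277
v -1.318 -0.539 2.048
v -0.02 0.597 3.137
v -1.136 -0.557 1.851
v 0.162 0.579 2.94
v -1.007 -0.489 1.625
v 0.292 0.647 2.714
v -0.949 -0.345 1.405
v 0.349 0.791 2.494
v -0.972 -0.146 1.225
v 0.326 0.99 2.314
v -1.072 0.077 1.112
v 0.226 1.213 2.201
v 3.01 2.216 -0.679
v 3.785 2.457 -1.026
v 2.955 1.103 -1.574
v 3.73 1.344 -1.921
v 3.694 1.032 -1.095
v 3.728 1.72 -0.542
v 3.012 1.84 -2.058
v 3.046 2.528 -1.505
v 3.787 2.224 -1.878
v 4.208 1.725 -1.283
v 2.532 1.835 -1.317
v 2.953 1.336 -0.722
f 2 4 1
f 5 2 1
f 1 4 3
f 3 5 1
f 2 8 4
f 6 2 5
f 6 8 2
f 4 8 3
f 7 5 3
f 3 8 7
f 7 6 5
f 8 6 7
f 10 9 12
f 10 12 11
f 12 9 13
f 12 13 11
f 13 9 14
f 13 14 11
f 14 9 15
f 14 15 11
f 15 9 16
f 15 16 11
f 16 9 17
f 16 17 11
f 17 9 18
f 17 18 11
f 18 9 19
f 18 19 11
f 19 9 20
f 19 20 11
f 20 9 21
f 20 21 11
f 21 9 22
f 21 22 11
f 22 9 23
f 22 23 11
f 23 9 24
f 23 24 11
f 24 9 25
f 24 25 11
f 25 9 26
f 25 26 11
f 26 9 10
f 26 10 11
f 28 27 31
f 28 31 29
f 29 31 32
f 29 32 30
f 31 27 33
f 31 33 32
f 32 33 34
f 32 34 30
f 33 27 35
f 33 35 34
f 34 35 36
f 34 36 30
f 35 27 37
f 35 37 36
f 36 37 38
f 36 38 30
f 37 27 39
f 37 39 38
f 38 39 40
f 38 40 30
f 39 27 41
f 39 41 40
f 40 41 42
f 40 42 30
f 41 27 43
f 41 43 42
f 42 43 44
f 42 44 30
f 43 27 28
f 43 28 44
f 44 28 29
f 44 29 30
f 46 45 49
f 46 49 47
f 47 49 50
f 47 50 48
f 49 45 51
f 49 51 50
f 50 51 52
f 50 52 48
f 51 45 53
f 51 53 52
f 52 53 54
f 52 54 48
f 53 45 55
f 53 55 54
f 54 55 56
f 54 56 48
f 55 45 57
f 55 57 56
f 56 57 58
f 56 58 48
f 57 45 59
f 57 59 58
f 58 59 60
f 58 60 48
f 59 45 61
f 59 61 60
f 60 61 62
f 60 62 48
f 61 45 63
f 61 63 62
f 62 63 64
f 62 64 48
f 63 45 65
f 63 65 64
f 64 65 66
f 64 66 48
f 65 45 67
f 65 67 66
f 66 67 68
f 66 68 48
f 67 45 69
f 67 69 68
f 68 69 70
f 68 70 48
f 69 45 71
f 69 71 70
f 70 71 72
f 70 72 48
f 71 45 73
f 71 73 72
f 72 73 74
f 72 74 48
f 73 45 75
f 73 75 74
f 74 75 76
f 74 76 48
f 75 45 77
f 75 77 76
f 76 77 78
f 76 78 48
f 77 45 46
f 77 46 78
f 78 46 47
f 78 47 48
f 79 90 84
f 79 84 80
f 79 80 86
f 79 86 89
f 79 89 90
f 80 84 88
f 84 90 83
f 90 89 81
f 89 86 85
f 86 80 87
f 82 88 83
f 82 83 81
f 82 81 85
f 82 85 87
f 82 87 88
f 83 88 84
f 81 83 90
f 85 81 89
f 87 85 86
f 88 87 80



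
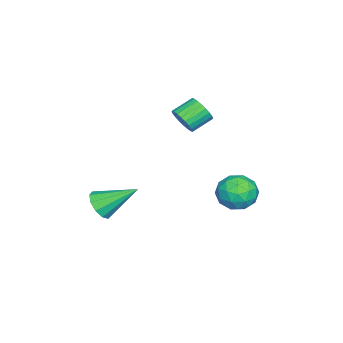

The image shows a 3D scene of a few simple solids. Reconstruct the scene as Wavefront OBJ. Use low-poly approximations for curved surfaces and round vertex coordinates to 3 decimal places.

v -0.782 1.673 -1.331
v -0.456 1.281 -0.533
v -1.964 0.699 -1.327
v -1.638 0.307 -0.529
v -1.985 1.187 -0.516
v -1.254 1.789 -0.519
v -1.166 0.191 -1.341
v -0.435 0.793 -1.344
v -0.693 0.365 -0.54
v -1.199 0.981 -0.03
v -1.221 0.999 -1.83
v -1.727 1.615 -1.32
v -0.516 1.563 -0.932
v -1.904 0.417 -0.928
v -2.108 0.935 -0.92
v -1.917 0.705 -0.451
v -0.985 1.861 -0.924
v -0.793 1.631 -0.455
v -1.691 1.576 -0.445
v -1.627 0.349 -1.405
v -1.435 0.119 -0.936
v -0.503 1.275 -1.409
v -0.312 1.045 -0.94
v -0.729 0.404 -1.415
v -0.463 0.794 -0.468
v -1.158 0.221 -0.465
v -0.88 0.153 -0.942
v -0.451 0.507 -0.944
v -0.761 1.156 -0.168
v -1.455 0.583 -0.166
v -1.659 1.101 -0.158
v -1.23 1.455 -0.159
v -0.9 0.617 -0.172
v -0.965 1.397 -1.694
v -1.659 0.824 -1.692
v -1.19 0.525 -1.701
v -0.761 0.879 -1.702
v -1.262 1.759 -1.395
v -1.957 1.186 -1.392
v -1.969 1.473 -0.916
v -1.54 1.827 -0.918
v -1.52 1.363 -1.688
v 0.315 -0.829 3.731
v 0.634 -0.918 4.302
v -0.056 -0.321 4.78
v -0.375 -0.231 4.209
v 0.752 -0.708 4.21
v 0.063 -0.111 4.689
v 0.804 -0.517 4.046
v 0.115 0.08 4.524
v 0.781 -0.373 3.833
v 0.092 0.224 4.312
v 0.687 -0.299 3.605
v -0.002 0.299 4.084
v 0.537 -0.305 3.396
v -0.152 0.293 3.875
v 0.353 -0.391 3.238
v -0.337 0.207 3.717
v 0.162 -0.543 3.155
v -0.527 0.054 3.634
v -0.004 -0.739 3.16
v -0.694 -0.142 3.638
v -0.123 -0.949 3.251
v -0.812 -0.352 3.73
v -0.175 -1.14 3.416
v -0.864 -0.543 3.894
v -0.152 -1.284 3.628
v -0.841 -0.687 4.107
v -0.058 -1.359 3.856
v -0.747 -0.761 4.335
v 0.092 -1.353 4.065
v -0.597 -0.755 4.544
v 0.277 -1.267 4.223
v -0.413 -0.669 4.702
v 0.467 -1.114 4.306
v -0.222 -0.517 4.785
v 3.357 -3.117 0.198
v 3.626 -2.683 -0.323
v 2.983 -1.683 1.202
v 3.186 -2.741 -0.403
v 2.811 -2.943 -0.254
v 2.645 -3.211 0.068
v 2.75 -3.444 0.44
v 3.088 -3.552 0.72
v 3.528 -3.494 0.8
v 3.902 -3.292 0.651
v 4.069 -3.023 0.329
v 3.963 -2.791 -0.043
f 1 38 17
f 38 12 41
f 17 41 6
f 38 41 17
f 1 17 13
f 17 6 18
f 13 18 2
f 17 18 13
f 1 13 22
f 13 2 23
f 22 23 8
f 13 23 22
f 1 22 34
f 22 8 37
f 34 37 11
f 22 37 34
f 1 34 38
f 34 11 42
f 38 42 12
f 34 42 38
f 2 18 29
f 18 6 32
f 29 32 10
f 18 32 29
f 6 41 19
f 41 12 40
f 19 40 5
f 41 40 19
f 12 42 39
f 42 11 35
f 39 35 3
f 42 35 39
f 11 37 36
f 37 8 24
f 36 24 7
f 37 24 36
f 8 23 28
f 23 2 25
f 28 25 9
f 23 25 28
f 4 30 16
f 30 10 31
f 16 31 5
f 30 31 16
f 4 16 14
f 16 5 15
f 14 15 3
f 16 15 14
f 4 14 21
f 14 3 20
f 21 20 7
f 14 20 21
f 4 21 26
f 21 7 27
f 26 27 9
f 21 27 26
f 4 26 30
f 26 9 33
f 30 33 10
f 26 33 30
f 5 31 19
f 31 10 32
f 19 32 6
f 31 32 19
f 3 15 39
f 15 5 40
f 39 40 12
f 15 40 39
f 7 20 36
f 20 3 35
f 36 35 11
f 20 35 36
f 9 27 28
f 27 7 24
f 28 24 8
f 27 24 28
f 10 33 29
f 33 9 25
f 29 25 2
f 33 25 29
f 44 43 47
f 44 47 45
f 45 47 48
f 45 48 46
f 47 43 49
f 47 49 48
f 48 49 50
f 48 50 46
f 49 43 51
f 49 51 50
f 50 51 52
f 50 52 46
f 51 43 53
f 51 53 52
f 52 53 54
f 52 54 46
f 53 43 55
f 53 55 54
f 54 55 56
f 54 56 46
f 55 43 57
f 55 57 56
f 56 57 58
f 56 58 46
f 57 43 59
f 57 59 58
f 58 59 60
f 58 60 46
f 59 43 61
f 59 61 60
f 60 61 62
f 60 62 46
f 61 43 63
f 61 63 62
f 62 63 64
f 62 64 46
f 63 43 65
f 63 65 64
f 64 65 66
f 64 66 46
f 65 43 67
f 65 67 66
f 66 67 68
f 66 68 46
f 67 43 69
f 67 69 68
f 68 69 70
f 68 70 46
f 69 43 71
f 69 71 70
f 70 71 72
f 70 72 46
f 71 43 73
f 71 73 72
f 72 73 74
f 72 74 46
f 73 43 75
f 73 75 74
f 74 75 76
f 74 76 46
f 75 43 44
f 75 44 76
f 76 44 45
f 76 45 46
f 78 77 80
f 78 80 79
f 80 77 81
f 80 81 79
f 81 77 82
f 81 82 79
f 82 77 83
f 82 83 79
f 83 77 84
f 83 84 79
f 84 77 85
f 84 85 79
f 85 77 86
f 85 86 79
f 86 77 87
f 86 87 79
f 87 77 88
f 87 88 79
f 88 77 78
f 88 78 79



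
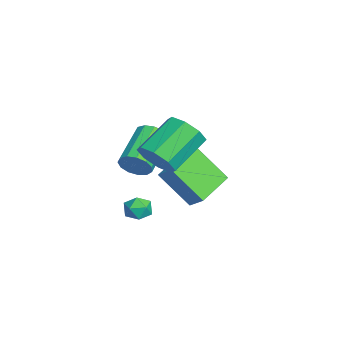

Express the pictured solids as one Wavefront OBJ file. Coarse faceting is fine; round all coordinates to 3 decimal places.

v 0.047 0.023 1.183
v 0.65 -0.122 1.954
v -0.443 1.252 3.069
v -1.047 1.397 2.297
v 0.889 0.436 1.5
v -0.205 1.81 2.615
v 0.634 0.752 0.86
v -0.46 2.126 1.975
v 0.035 0.641 0.409
v -1.058 2.015 1.524
v -0.557 0.168 0.411
v -1.65 1.542 1.526
v -0.795 -0.39 0.865
v -1.889 0.984 1.98
v -0.54 -0.706 1.505
v -1.634 0.668 2.62
v 0.058 -0.595 1.956
v -1.035 0.779 3.071
v -2.659 -0.611 -0.637
v -2.21 -0.186 -0.162
v -3.992 0.717 0.712
v -4.441 0.291 0.237
v -2.268 0.054 -0.526
v -4.049 0.957 0.348
v -2.449 0.082 -0.925
v -4.23 0.985 -0.051
v -2.697 -0.11 -1.233
v -4.479 0.793 -0.359
v -2.933 -0.461 -1.351
v -4.715 0.442 -0.478
v -3.082 -0.86 -1.243
v -4.864 0.043 -0.369
v -3.097 -1.18 -0.942
v -4.879 -0.277 -0.069
v -2.973 -1.32 -0.545
v -4.754 -0.417 0.329
v -2.749 -1.234 -0.176
v -4.531 -0.331 0.698
v -2.497 -0.951 0.046
v -4.278 -0.048 0.92
v -2.296 -0.561 0.051
v -4.077 0.342 0.925
v -3.249 -0.503 -2.971
v -2.813 0.048 -2.923
v -2.467 -1.068 -3.577
v -2.031 -0.517 -3.529
v -2.18 -0.899 -2.956
v -2.664 -0.55 -2.582
v -2.616 -0.47 -3.918
v -3.1 -0.121 -3.544
v -2.422 0.069 -3.508
v -2.153 -0.196 -2.913
v -3.127 -0.824 -3.587
v -2.858 -1.089 -2.992
v -2.363 1.67 -3.024
v -2.945 0.382 -1.404
v -3.895 2.924 -2.577
v -4.477 1.636 -0.957
v -1.783 2.164 -2.423
v -2.365 0.876 -0.803
v -3.315 3.418 -1.976
v -3.897 2.13 -0.356
f 2 1 5
f 2 5 3
f 3 5 6
f 3 6 4
f 5 1 7
f 5 7 6
f 6 7 8
f 6 8 4
f 7 1 9
f 7 9 8
f 8 9 10
f 8 10 4
f 9 1 11
f 9 11 10
f 10 11 12
f 10 12 4
f 11 1 13
f 11 13 12
f 12 13 14
f 12 14 4
f 13 1 15
f 13 15 14
f 14 15 16
f 14 16 4
f 15 1 17
f 15 17 16
f 16 17 18
f 16 18 4
f 17 1 2
f 17 2 18
f 18 2 3
f 18 3 4
f 20 19 23
f 20 23 21
f 21 23 24
f 21 24 22
f 23 19 25
f 23 25 24
f 24 25 26
f 24 26 22
f 25 19 27
f 25 27 26
f 26 27 28
f 26 28 22
f 27 19 29
f 27 29 28
f 28 29 30
f 28 30 22
f 29 19 31
f 29 31 30
f 30 31 32
f 30 32 22
f 31 19 33
f 31 33 32
f 32 33 34
f 32 34 22
f 33 19 35
f 33 35 34
f 34 35 36
f 34 36 22
f 35 19 37
f 35 37 36
f 36 37 38
f 36 38 22
f 37 19 39
f 37 39 38
f 38 39 40
f 38 40 22
f 39 19 41
f 39 41 40
f 40 41 42
f 40 42 22
f 41 19 20
f 41 20 42
f 42 20 21
f 42 21 22
f 43 54 48
f 43 48 44
f 43 44 50
f 43 50 53
f 43 53 54
f 44 48 52
f 48 54 47
f 54 53 45
f 53 50 49
f 50 44 51
f 46 52 47
f 46 47 45
f 46 45 49
f 46 49 51
f 46 51 52
f 47 52 48
f 45 47 54
f 49 45 53
f 51 49 50
f 52 51 44
f 56 58 55
f 59 56 55
f 55 58 57
f 57 59 55
f 56 62 58
f 60 56 59
f 60 62 56
f 58 62 57
f 61 59 57
f 57 62 61
f 61 60 59
f 62 60 61



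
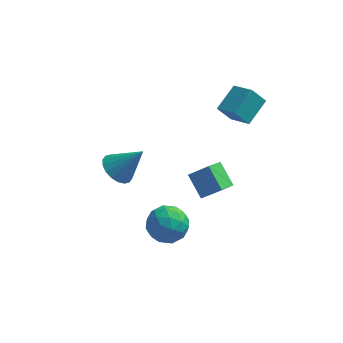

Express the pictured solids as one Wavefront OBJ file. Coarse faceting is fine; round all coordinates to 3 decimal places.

v -3.173 2.2 -4.29
v -2.458 1.691 -4.849
v -1.807 2.36 -2.69
v -2.38 2.133 -4.96
v -2.459 2.589 -4.939
v -2.679 2.967 -4.789
v -2.997 3.194 -4.54
v -3.35 3.223 -4.242
v -3.668 3.05 -3.953
v -3.887 2.709 -3.732
v -3.966 2.266 -3.62
v -3.887 1.811 -3.642
v -3.667 1.432 -3.792
v -3.349 1.205 -4.04
v -2.996 1.176 -4.338
v -2.678 1.349 -4.627
v 0.724 1.108 -3.128
v 1.775 1.201 -2.32
v 1.233 2.261 -3.923
v 2.284 2.354 -3.114
v 1.516 0.126 -4.046
v 2.567 0.219 -3.237
v 2.025 1.279 -4.84
v 3.076 1.372 -4.032
v -0.48 -2.898 -1.962
v 0.299 -2.145 -2.423
v 0.081 -4.235 -3.197
v 0.86 -3.482 -3.658
v 1.02 -3.902 -2.57
v 0.673 -3.076 -1.806
v -0.293 -3.304 -3.814
v -0.64 -2.478 -3.05
v 0.415 -2.396 -3.567
v 1.227 -2.766 -2.798
v -0.847 -3.614 -2.822
v -0.035 -3.984 -2.053
v -0.14 -2.404 -2.084
v 0.52 -3.976 -3.536
v 0.614 -4.223 -2.897
v 1.072 -3.781 -3.167
v 0.08 -2.951 -1.721
v 0.538 -2.509 -1.992
v 0.962 -3.542 -2.079
v -0.158 -3.871 -3.628
v 0.3 -3.429 -3.899
v -0.692 -2.599 -2.453
v -0.234 -2.157 -2.723
v -0.582 -2.838 -3.541
v 0.386 -2.109 -3.027
v 0.716 -2.895 -3.754
v 0.038 -2.79 -3.845
v -0.166 -2.305 -3.396
v 0.863 -2.326 -2.575
v 1.193 -3.112 -3.302
v 1.287 -3.359 -2.662
v 1.083 -2.874 -2.213
v 0.931 -2.474 -3.248
v -0.813 -3.268 -2.318
v -0.483 -4.054 -3.045
v -0.703 -3.506 -3.407
v -0.907 -3.021 -2.958
v -0.336 -3.485 -1.866
v -0.006 -4.271 -2.593
v 0.546 -4.075 -2.224
v 0.342 -3.59 -1.775
v -0.551 -3.906 -2.372
v 2.813 2.006 1.093
v 2.097 1.874 2.034
v 3.538 3.318 1.828
v 2.822 3.187 2.769
v 3.818 1.093 1.731
v 3.102 0.962 2.672
v 4.543 2.406 2.466
v 3.827 2.274 3.407
f 2 1 4
f 2 4 3
f 4 1 5
f 4 5 3
f 5 1 6
f 5 6 3
f 6 1 7
f 6 7 3
f 7 1 8
f 7 8 3
f 8 1 9
f 8 9 3
f 9 1 10
f 9 10 3
f 10 1 11
f 10 11 3
f 11 1 12
f 11 12 3
f 12 1 13
f 12 13 3
f 13 1 14
f 13 14 3
f 14 1 15
f 14 15 3
f 15 1 16
f 15 16 3
f 16 1 2
f 16 2 3
f 18 20 17
f 21 18 17
f 17 20 19
f 19 21 17
f 18 24 20
f 22 18 21
f 22 24 18
f 20 24 19
f 23 21 19
f 19 24 23
f 23 22 21
f 24 22 23
f 25 62 41
f 62 36 65
f 41 65 30
f 62 65 41
f 25 41 37
f 41 30 42
f 37 42 26
f 41 42 37
f 25 37 46
f 37 26 47
f 46 47 32
f 37 47 46
f 25 46 58
f 46 32 61
f 58 61 35
f 46 61 58
f 25 58 62
f 58 35 66
f 62 66 36
f 58 66 62
f 26 42 53
f 42 30 56
f 53 56 34
f 42 56 53
f 30 65 43
f 65 36 64
f 43 64 29
f 65 64 43
f 36 66 63
f 66 35 59
f 63 59 27
f 66 59 63
f 35 61 60
f 61 32 48
f 60 48 31
f 61 48 60
f 32 47 52
f 47 26 49
f 52 49 33
f 47 49 52
f 28 54 40
f 54 34 55
f 40 55 29
f 54 55 40
f 28 40 38
f 40 29 39
f 38 39 27
f 40 39 38
f 28 38 45
f 38 27 44
f 45 44 31
f 38 44 45
f 28 45 50
f 45 31 51
f 50 51 33
f 45 51 50
f 28 50 54
f 50 33 57
f 54 57 34
f 50 57 54
f 29 55 43
f 55 34 56
f 43 56 30
f 55 56 43
f 27 39 63
f 39 29 64
f 63 64 36
f 39 64 63
f 31 44 60
f 44 27 59
f 60 59 35
f 44 59 60
f 33 51 52
f 51 31 48
f 52 48 32
f 51 48 52
f 34 57 53
f 57 33 49
f 53 49 26
f 57 49 53
f 68 70 67
f 71 68 67
f 67 70 69
f 69 71 67
f 68 74 70
f 72 68 71
f 72 74 68
f 70 74 69
f 73 71 69
f 69 74 73
f 73 72 71
f 74 72 73



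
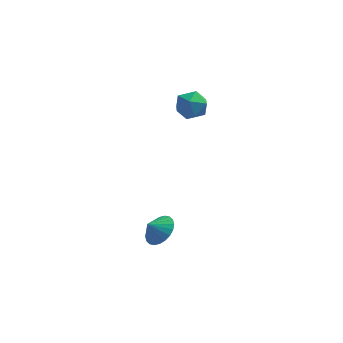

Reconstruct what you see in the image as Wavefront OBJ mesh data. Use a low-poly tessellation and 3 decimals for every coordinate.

v -0.433 2.4 3.037
v 0.275 1.596 3.194
v -1.295 1.924 4.486
v -0.587 1.12 4.643
v -0.273 2.15 4.764
v 0.26 2.443 3.868
v -1.28 1.077 3.812
v -0.747 1.37 2.916
v -0.248 0.778 3.674
v 0.374 1.441 4.261
v -1.394 2.079 3.419
v -0.772 2.742 4.006
v -1.951 -2.342 -3.935
v -1.127 -2.431 -3.244
v -2.609 -2.598 -3.185
v -1.231 -2.025 -3.196
v -1.444 -1.668 -3.261
v -1.735 -1.413 -3.428
v -2.059 -1.3 -3.673
v -2.366 -1.345 -3.957
v -2.61 -1.542 -4.239
v -2.754 -1.86 -4.474
v -2.776 -2.252 -4.627
v -2.672 -2.658 -4.675
v -2.459 -3.015 -4.61
v -2.168 -3.27 -4.442
v -1.844 -3.384 -4.198
v -1.537 -3.339 -3.913
v -1.293 -3.142 -3.632
v -1.149 -2.823 -3.397
f 1 12 6
f 1 6 2
f 1 2 8
f 1 8 11
f 1 11 12
f 2 6 10
f 6 12 5
f 12 11 3
f 11 8 7
f 8 2 9
f 4 10 5
f 4 5 3
f 4 3 7
f 4 7 9
f 4 9 10
f 5 10 6
f 3 5 12
f 7 3 11
f 9 7 8
f 10 9 2
f 14 13 16
f 14 16 15
f 16 13 17
f 16 17 15
f 17 13 18
f 17 18 15
f 18 13 19
f 18 19 15
f 19 13 20
f 19 20 15
f 20 13 21
f 20 21 15
f 21 13 22
f 21 22 15
f 22 13 23
f 22 23 15
f 23 13 24
f 23 24 15
f 24 13 25
f 24 25 15
f 25 13 26
f 25 26 15
f 26 13 27
f 26 27 15
f 27 13 28
f 27 28 15
f 28 13 29
f 28 29 15
f 29 13 30
f 29 30 15
f 30 13 14
f 30 14 15



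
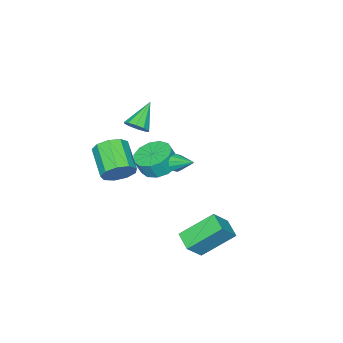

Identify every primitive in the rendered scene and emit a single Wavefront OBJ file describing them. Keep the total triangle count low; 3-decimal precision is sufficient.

v 2.96 -2.325 -0.187
v 3.354 -2.959 -0.741
v 2.414 -4.29 0.114
v 2.02 -3.655 0.667
v 3.709 -2.875 -0.22
v 2.769 -4.206 0.635
v 3.714 -2.533 0.316
v 2.773 -3.864 1.171
v 3.365 -2.094 0.617
v 2.425 -3.425 1.472
v 2.828 -1.763 0.541
v 1.887 -3.093 1.396
v 2.352 -1.694 0.125
v 1.411 -3.025 0.98
v 2.161 -1.921 -0.438
v 1.22 -3.251 0.417
v 2.344 -2.337 -0.884
v 1.403 -3.667 -0.029
v 2.815 -2.747 -1.003
v 1.875 -4.077 -0.149
v 1.085 -0.225 0.47
v 1.292 -0.006 0.034
v 1.175 0.925 1.09
v 0.966 0.027 0.019
v 0.686 -0.037 0.177
v 0.559 -0.172 0.447
v 0.632 -0.328 0.725
v 0.879 -0.444 0.906
v 1.205 -0.477 0.921
v 1.485 -0.414 0.763
v 1.612 -0.279 0.494
v 1.539 -0.123 0.215
v 2.424 1.836 -3.541
v 1.196 2.993 -2.258
v 2.937 2.732 -3.858
v 1.709 3.889 -2.575
v 3.351 1.671 -2.505
v 2.123 2.828 -1.222
v 3.864 2.567 -2.822
v 2.636 3.724 -1.539
v 2.395 -1.646 3.226
v 2.724 -2.15 3.543
v 1.145 -1.794 4.294
v 2.836 -1.787 3.724
v 2.78 -1.371 3.715
v 2.576 -1.06 3.519
v 2.303 -0.973 3.212
v 2.065 -1.143 2.91
v 1.953 -1.505 2.729
v 2.01 -1.922 2.738
v 2.214 -2.233 2.933
v 2.487 -2.32 3.241
v -0.579 -2.604 -1.805
v 0.207 -3.168 -2.212
v 0.545 -3.381 -1.262
v -0.241 -2.816 -0.855
v 0.409 -2.615 -2.16
v 0.747 -2.828 -1.21
v 0.297 -2.058 -1.995
v 0.636 -2.27 -1.046
v -0.093 -1.674 -1.77
v 0.246 -1.887 -0.82
v -0.637 -1.585 -1.556
v -0.299 -1.798 -0.606
v -1.163 -1.82 -1.421
v -0.825 -2.033 -0.471
v -1.504 -2.304 -1.408
v -1.165 -2.516 -0.458
v -1.551 -2.882 -1.521
v -1.212 -3.095 -0.571
v -1.29 -3.373 -1.724
v -0.951 -3.585 -0.774
v -0.803 -3.619 -1.953
v -0.464 -3.832 -1.003
v -0.245 -3.543 -2.134
v 0.094 -3.755 -1.185
f 2 1 5
f 2 5 3
f 3 5 6
f 3 6 4
f 5 1 7
f 5 7 6
f 6 7 8
f 6 8 4
f 7 1 9
f 7 9 8
f 8 9 10
f 8 10 4
f 9 1 11
f 9 11 10
f 10 11 12
f 10 12 4
f 11 1 13
f 11 13 12
f 12 13 14
f 12 14 4
f 13 1 15
f 13 15 14
f 14 15 16
f 14 16 4
f 15 1 17
f 15 17 16
f 16 17 18
f 16 18 4
f 17 1 19
f 17 19 18
f 18 19 20
f 18 20 4
f 19 1 2
f 19 2 20
f 20 2 3
f 20 3 4
f 22 21 24
f 22 24 23
f 24 21 25
f 24 25 23
f 25 21 26
f 25 26 23
f 26 21 27
f 26 27 23
f 27 21 28
f 27 28 23
f 28 21 29
f 28 29 23
f 29 21 30
f 29 30 23
f 30 21 31
f 30 31 23
f 31 21 32
f 31 32 23
f 32 21 22
f 32 22 23
f 34 36 33
f 37 34 33
f 33 36 35
f 35 37 33
f 34 40 36
f 38 34 37
f 38 40 34
f 36 40 35
f 39 37 35
f 35 40 39
f 39 38 37
f 40 38 39
f 42 41 44
f 42 44 43
f 44 41 45
f 44 45 43
f 45 41 46
f 45 46 43
f 46 41 47
f 46 47 43
f 47 41 48
f 47 48 43
f 48 41 49
f 48 49 43
f 49 41 50
f 49 50 43
f 50 41 51
f 50 51 43
f 51 41 52
f 51 52 43
f 52 41 42
f 52 42 43
f 54 53 57
f 54 57 55
f 55 57 58
f 55 58 56
f 57 53 59
f 57 59 58
f 58 59 60
f 58 60 56
f 59 53 61
f 59 61 60
f 60 61 62
f 60 62 56
f 61 53 63
f 61 63 62
f 62 63 64
f 62 64 56
f 63 53 65
f 63 65 64
f 64 65 66
f 64 66 56
f 65 53 67
f 65 67 66
f 66 67 68
f 66 68 56
f 67 53 69
f 67 69 68
f 68 69 70
f 68 70 56
f 69 53 71
f 69 71 70
f 70 71 72
f 70 72 56
f 71 53 73
f 71 73 72
f 72 73 74
f 72 74 56
f 73 53 75
f 73 75 74
f 74 75 76
f 74 76 56
f 75 53 54
f 75 54 76
f 76 54 55
f 76 55 56



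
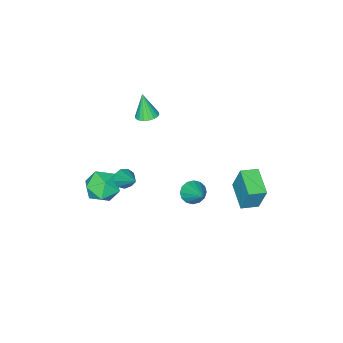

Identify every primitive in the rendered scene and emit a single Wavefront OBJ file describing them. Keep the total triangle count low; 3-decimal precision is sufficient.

v -0.335 -2.867 1.911
v 0.35 -3.119 1.875
v -0.425 -3.353 3.569
v 0.391 -2.81 1.968
v 0.289 -2.513 2.049
v 0.063 -2.286 2.104
v -0.241 -2.173 2.12
v -0.564 -2.199 2.095
v -0.842 -2.356 2.033
v -1.019 -2.615 1.948
v -1.06 -2.923 1.855
v -0.958 -3.221 1.773
v -0.732 -3.448 1.719
v -0.428 -3.56 1.703
v -0.105 -3.535 1.728
v 0.173 -3.377 1.789
v 0.728 2.028 -1.349
v 1.102 2.367 -1.983
v 1.352 3.432 -0.231
v 0.718 2.535 -1.98
v 0.337 2.567 -1.809
v 0.06 2.455 -1.514
v -0.037 2.229 -1.175
v 0.071 1.948 -0.882
v 0.355 1.689 -0.715
v 0.739 1.521 -0.717
v 1.12 1.488 -0.889
v 1.396 1.6 -1.184
v 1.493 1.827 -1.523
v 1.386 2.107 -1.815
v 1.959 -3.237 -2.544
v 2.5 -2.352 -3.224
v 3.18 -4.608 -3.356
v 3.721 -3.723 -4.036
v 3.883 -3.746 -2.806
v 3.128 -2.899 -2.304
v 2.552 -4.061 -4.276
v 1.797 -3.214 -3.774
v 2.867 -2.861 -4.294
v 3.689 -2.666 -3.386
v 1.991 -4.294 -3.194
v 2.813 -4.099 -2.286
v -2.071 2.518 -2.333
v -2.048 3.137 -0.463
v -3.058 3.044 -2.495
v -3.035 3.663 -0.626
v -1.165 4.057 -2.854
v -1.142 4.676 -0.985
v -2.152 4.583 -3.017
v -2.129 5.202 -1.147
v 1.964 -2.494 -2.449
v 2.34 -2.934 -2.055
v 2.476 -0.966 -1.231
v 2.614 -2.75 -2.401
v 2.584 -2.446 -2.77
v 2.264 -2.164 -2.989
v 1.804 -2.037 -2.955
v 1.418 -2.124 -2.684
v 1.288 -2.384 -2.303
v 1.475 -2.695 -1.991
v 1.89 -2.913 -1.893
f 2 1 4
f 2 4 3
f 4 1 5
f 4 5 3
f 5 1 6
f 5 6 3
f 6 1 7
f 6 7 3
f 7 1 8
f 7 8 3
f 8 1 9
f 8 9 3
f 9 1 10
f 9 10 3
f 10 1 11
f 10 11 3
f 11 1 12
f 11 12 3
f 12 1 13
f 12 13 3
f 13 1 14
f 13 14 3
f 14 1 15
f 14 15 3
f 15 1 16
f 15 16 3
f 16 1 2
f 16 2 3
f 18 17 20
f 18 20 19
f 20 17 21
f 20 21 19
f 21 17 22
f 21 22 19
f 22 17 23
f 22 23 19
f 23 17 24
f 23 24 19
f 24 17 25
f 24 25 19
f 25 17 26
f 25 26 19
f 26 17 27
f 26 27 19
f 27 17 28
f 27 28 19
f 28 17 29
f 28 29 19
f 29 17 30
f 29 30 19
f 30 17 18
f 30 18 19
f 31 42 36
f 31 36 32
f 31 32 38
f 31 38 41
f 31 41 42
f 32 36 40
f 36 42 35
f 42 41 33
f 41 38 37
f 38 32 39
f 34 40 35
f 34 35 33
f 34 33 37
f 34 37 39
f 34 39 40
f 35 40 36
f 33 35 42
f 37 33 41
f 39 37 38
f 40 39 32
f 44 46 43
f 47 44 43
f 43 46 45
f 45 47 43
f 44 50 46
f 48 44 47
f 48 50 44
f 46 50 45
f 49 47 45
f 45 50 49
f 49 48 47
f 50 48 49
f 52 51 54
f 52 54 53
f 54 51 55
f 54 55 53
f 55 51 56
f 55 56 53
f 56 51 57
f 56 57 53
f 57 51 58
f 57 58 53
f 58 51 59
f 58 59 53
f 59 51 60
f 59 60 53
f 60 51 61
f 60 61 53
f 61 51 52
f 61 52 53



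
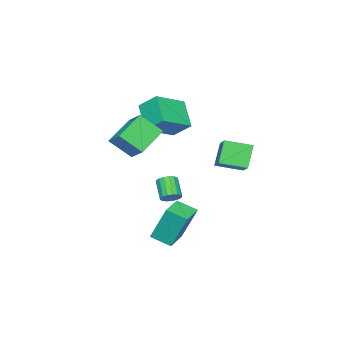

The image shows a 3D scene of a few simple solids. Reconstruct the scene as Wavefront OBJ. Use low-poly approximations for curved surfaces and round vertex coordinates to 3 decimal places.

v -0.015 -0.219 2.211
v 0.457 0.736 2.938
v -0.486 0.752 1.242
v -0.013 1.706 1.969
v 1.493 -0.326 1.371
v 1.966 0.628 2.098
v 1.023 0.644 0.402
v 1.495 1.599 1.129
v -0.326 1.358 -4.573
v -0.55 2.112 -2.701
v -0.56 2.374 -5.01
v -0.784 3.127 -3.138
v 1.064 1.693 -4.542
v 0.84 2.446 -2.67
v 0.83 2.708 -4.979
v 0.606 3.462 -3.107
v -1.56 1.094 -3.196
v -1.093 0.953 -2.964
v -1.693 0.305 -2.152
v -2.16 0.446 -2.384
v -1.161 1.17 -2.841
v -1.76 0.522 -2.028
v -1.32 1.37 -2.799
v -1.919 0.721 -1.986
v -1.534 1.506 -2.848
v -2.133 0.858 -2.035
v -1.754 1.548 -2.977
v -2.353 0.9 -2.164
v -1.93 1.486 -3.156
v -2.529 0.838 -2.343
v -2.021 1.334 -3.344
v -2.62 0.686 -2.532
v -2.006 1.128 -3.499
v -2.606 0.479 -2.686
v -1.89 0.913 -3.584
v -2.489 0.265 -2.771
v -1.698 0.74 -3.58
v -2.297 0.092 -2.768
v -1.474 0.648 -3.489
v -2.074 -0 -2.676
v -1.27 0.659 -3.33
v -1.87 0.01 -2.517
v -1.133 0.769 -3.141
v -1.732 0.12 -2.328
v -3.486 -0.073 0.026
v -4.356 -1.067 1.143
v -3.557 0.923 0.858
v -4.427 -0.071 1.975
v -1.873 -0.609 0.805
v -2.743 -1.603 1.922
v -1.944 0.387 1.637
v -2.814 -0.607 2.754
v -5.072 3.249 -0.616
v -3.919 4.221 0.23
v -4.331 3.404 -1.806
v -3.177 4.376 -0.959
v -4.323 2.084 -0.301
v -3.169 3.056 0.546
v -3.581 2.239 -1.49
v -2.428 3.211 -0.644
f 2 4 1
f 5 2 1
f 1 4 3
f 3 5 1
f 2 8 4
f 6 2 5
f 6 8 2
f 4 8 3
f 7 5 3
f 3 8 7
f 7 6 5
f 8 6 7
f 10 12 9
f 13 10 9
f 9 12 11
f 11 13 9
f 10 16 12
f 14 10 13
f 14 16 10
f 12 16 11
f 15 13 11
f 11 16 15
f 15 14 13
f 16 14 15
f 18 17 21
f 18 21 19
f 19 21 22
f 19 22 20
f 21 17 23
f 21 23 22
f 22 23 24
f 22 24 20
f 23 17 25
f 23 25 24
f 24 25 26
f 24 26 20
f 25 17 27
f 25 27 26
f 26 27 28
f 26 28 20
f 27 17 29
f 27 29 28
f 28 29 30
f 28 30 20
f 29 17 31
f 29 31 30
f 30 31 32
f 30 32 20
f 31 17 33
f 31 33 32
f 32 33 34
f 32 34 20
f 33 17 35
f 33 35 34
f 34 35 36
f 34 36 20
f 35 17 37
f 35 37 36
f 36 37 38
f 36 38 20
f 37 17 39
f 37 39 38
f 38 39 40
f 38 40 20
f 39 17 41
f 39 41 40
f 40 41 42
f 40 42 20
f 41 17 43
f 41 43 42
f 42 43 44
f 42 44 20
f 43 17 18
f 43 18 44
f 44 18 19
f 44 19 20
f 46 48 45
f 49 46 45
f 45 48 47
f 47 49 45
f 46 52 48
f 50 46 49
f 50 52 46
f 48 52 47
f 51 49 47
f 47 52 51
f 51 50 49
f 52 50 51
f 54 56 53
f 57 54 53
f 53 56 55
f 55 57 53
f 54 60 56
f 58 54 57
f 58 60 54
f 56 60 55
f 59 57 55
f 55 60 59
f 59 58 57
f 60 58 59

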